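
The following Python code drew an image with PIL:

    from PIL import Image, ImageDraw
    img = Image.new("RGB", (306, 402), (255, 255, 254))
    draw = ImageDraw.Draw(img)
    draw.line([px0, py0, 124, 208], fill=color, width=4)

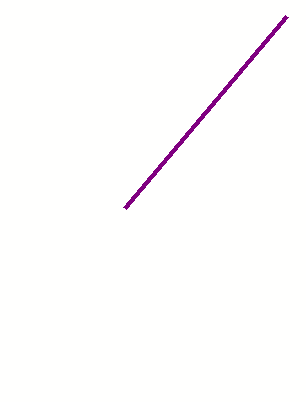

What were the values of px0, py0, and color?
px0 = 286, py0 = 16, color = 'purple'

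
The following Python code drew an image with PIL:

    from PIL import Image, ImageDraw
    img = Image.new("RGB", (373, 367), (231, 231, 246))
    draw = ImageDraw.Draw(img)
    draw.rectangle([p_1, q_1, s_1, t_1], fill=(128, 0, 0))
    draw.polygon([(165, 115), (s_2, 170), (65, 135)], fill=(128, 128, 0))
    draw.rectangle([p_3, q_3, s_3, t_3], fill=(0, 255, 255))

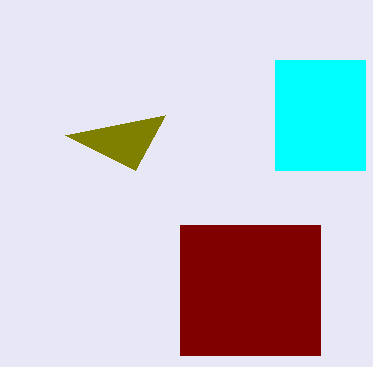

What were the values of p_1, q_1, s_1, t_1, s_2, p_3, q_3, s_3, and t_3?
p_1 = 180, q_1 = 225, s_1 = 320, t_1 = 355, s_2 = 135, p_3 = 275, q_3 = 60, s_3 = 365, t_3 = 170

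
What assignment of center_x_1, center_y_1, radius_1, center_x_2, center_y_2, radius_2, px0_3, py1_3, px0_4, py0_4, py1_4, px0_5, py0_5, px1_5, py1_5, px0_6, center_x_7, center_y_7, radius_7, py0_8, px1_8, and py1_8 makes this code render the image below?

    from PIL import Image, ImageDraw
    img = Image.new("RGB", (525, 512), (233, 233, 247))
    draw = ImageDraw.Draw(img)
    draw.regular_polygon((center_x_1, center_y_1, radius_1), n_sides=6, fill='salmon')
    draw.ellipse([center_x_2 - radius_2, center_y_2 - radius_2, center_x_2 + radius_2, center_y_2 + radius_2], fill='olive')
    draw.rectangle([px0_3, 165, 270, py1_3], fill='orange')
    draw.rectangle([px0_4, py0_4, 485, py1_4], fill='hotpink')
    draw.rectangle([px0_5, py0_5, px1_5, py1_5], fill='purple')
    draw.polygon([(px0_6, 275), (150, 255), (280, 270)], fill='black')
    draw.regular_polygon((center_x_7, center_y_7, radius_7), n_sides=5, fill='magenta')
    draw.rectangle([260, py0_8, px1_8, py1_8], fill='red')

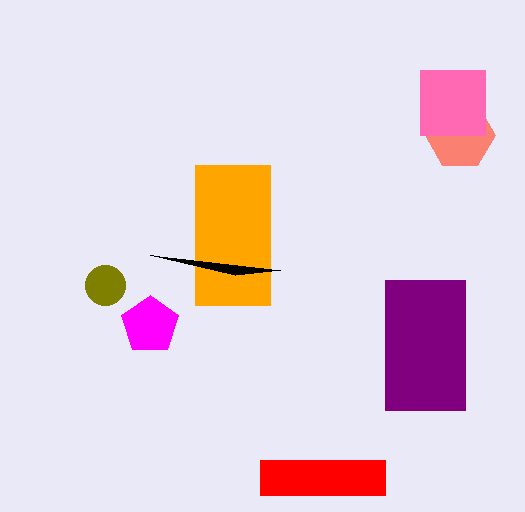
center_x_1 = 460, center_y_1 = 135, radius_1 = 35, center_x_2 = 105, center_y_2 = 285, radius_2 = 20, px0_3 = 195, py1_3 = 305, px0_4 = 420, py0_4 = 70, py1_4 = 135, px0_5 = 385, py0_5 = 280, px1_5 = 465, py1_5 = 410, px0_6 = 235, center_x_7 = 150, center_y_7 = 325, radius_7 = 30, py0_8 = 460, px1_8 = 385, py1_8 = 495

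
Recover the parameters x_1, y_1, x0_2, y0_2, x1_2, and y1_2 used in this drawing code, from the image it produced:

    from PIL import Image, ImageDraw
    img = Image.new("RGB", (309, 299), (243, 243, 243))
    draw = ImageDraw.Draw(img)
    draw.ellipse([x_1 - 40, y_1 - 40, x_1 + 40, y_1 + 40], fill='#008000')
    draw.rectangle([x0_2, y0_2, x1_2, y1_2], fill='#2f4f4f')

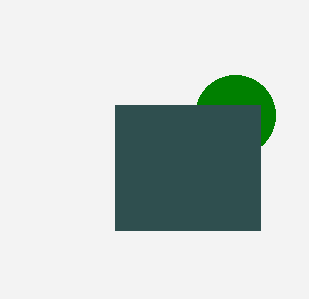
x_1 = 235; y_1 = 115; x0_2 = 115; y0_2 = 105; x1_2 = 260; y1_2 = 230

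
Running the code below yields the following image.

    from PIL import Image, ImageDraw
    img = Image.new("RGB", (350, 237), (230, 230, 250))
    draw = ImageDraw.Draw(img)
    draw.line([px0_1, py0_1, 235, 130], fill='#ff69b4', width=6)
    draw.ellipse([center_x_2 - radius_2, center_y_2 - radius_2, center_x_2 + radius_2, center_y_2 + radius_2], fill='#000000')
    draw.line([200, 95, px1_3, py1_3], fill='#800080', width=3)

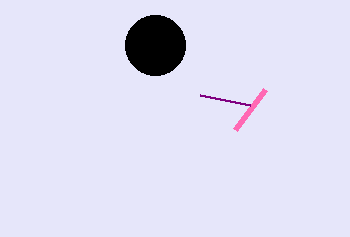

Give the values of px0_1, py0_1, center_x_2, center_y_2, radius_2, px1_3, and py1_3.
px0_1 = 265; py0_1 = 90; center_x_2 = 155; center_y_2 = 45; radius_2 = 30; px1_3 = 250; py1_3 = 105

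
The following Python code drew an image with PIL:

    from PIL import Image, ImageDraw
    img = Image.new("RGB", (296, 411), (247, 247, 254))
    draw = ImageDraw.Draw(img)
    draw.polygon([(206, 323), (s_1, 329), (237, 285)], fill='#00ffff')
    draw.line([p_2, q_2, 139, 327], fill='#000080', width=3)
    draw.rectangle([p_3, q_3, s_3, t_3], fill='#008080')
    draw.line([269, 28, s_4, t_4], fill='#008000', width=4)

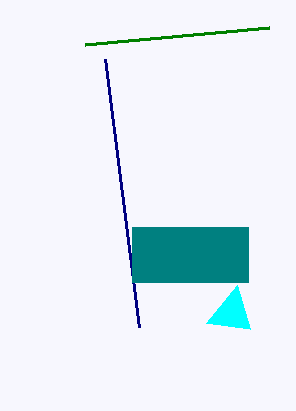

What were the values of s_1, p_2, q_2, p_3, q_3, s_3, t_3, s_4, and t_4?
s_1 = 250
p_2 = 105
q_2 = 59
p_3 = 132
q_3 = 227
s_3 = 248
t_3 = 282
s_4 = 85
t_4 = 45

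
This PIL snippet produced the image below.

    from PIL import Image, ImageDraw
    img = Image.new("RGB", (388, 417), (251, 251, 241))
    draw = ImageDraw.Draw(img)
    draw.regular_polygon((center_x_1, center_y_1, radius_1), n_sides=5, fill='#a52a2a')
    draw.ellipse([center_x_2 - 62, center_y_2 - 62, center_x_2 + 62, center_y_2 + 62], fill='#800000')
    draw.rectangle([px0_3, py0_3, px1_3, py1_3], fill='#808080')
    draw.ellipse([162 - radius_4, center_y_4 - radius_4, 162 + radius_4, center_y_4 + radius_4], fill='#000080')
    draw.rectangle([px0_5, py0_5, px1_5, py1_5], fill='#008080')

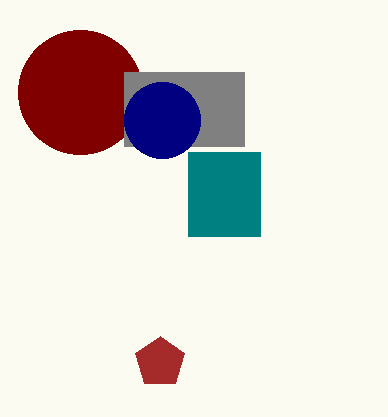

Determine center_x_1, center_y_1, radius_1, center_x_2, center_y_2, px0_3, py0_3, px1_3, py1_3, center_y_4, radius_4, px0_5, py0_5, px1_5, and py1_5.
center_x_1 = 160
center_y_1 = 362
radius_1 = 26
center_x_2 = 80
center_y_2 = 92
px0_3 = 124
py0_3 = 72
px1_3 = 244
py1_3 = 146
center_y_4 = 120
radius_4 = 38
px0_5 = 188
py0_5 = 152
px1_5 = 260
py1_5 = 236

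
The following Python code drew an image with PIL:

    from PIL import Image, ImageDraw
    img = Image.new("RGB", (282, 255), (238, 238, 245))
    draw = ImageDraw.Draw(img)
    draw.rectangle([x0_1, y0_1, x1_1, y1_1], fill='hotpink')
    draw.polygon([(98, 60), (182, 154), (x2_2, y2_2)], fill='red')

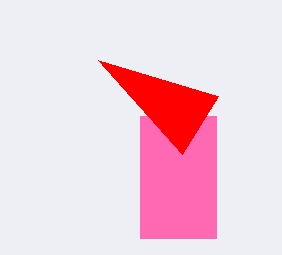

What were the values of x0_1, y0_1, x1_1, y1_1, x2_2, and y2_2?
x0_1 = 140; y0_1 = 116; x1_1 = 216; y1_1 = 238; x2_2 = 218; y2_2 = 96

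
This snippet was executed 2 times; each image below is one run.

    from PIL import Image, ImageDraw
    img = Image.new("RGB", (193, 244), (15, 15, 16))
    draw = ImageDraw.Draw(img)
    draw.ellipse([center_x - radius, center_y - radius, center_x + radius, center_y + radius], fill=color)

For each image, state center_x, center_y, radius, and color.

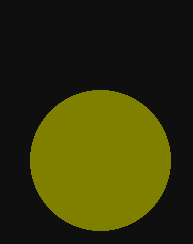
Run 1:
center_x = 100
center_y = 160
radius = 70
color = 'olive'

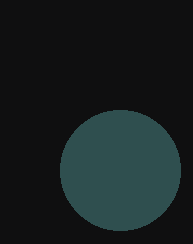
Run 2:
center_x = 120; center_y = 170; radius = 60; color = 'darkslategray'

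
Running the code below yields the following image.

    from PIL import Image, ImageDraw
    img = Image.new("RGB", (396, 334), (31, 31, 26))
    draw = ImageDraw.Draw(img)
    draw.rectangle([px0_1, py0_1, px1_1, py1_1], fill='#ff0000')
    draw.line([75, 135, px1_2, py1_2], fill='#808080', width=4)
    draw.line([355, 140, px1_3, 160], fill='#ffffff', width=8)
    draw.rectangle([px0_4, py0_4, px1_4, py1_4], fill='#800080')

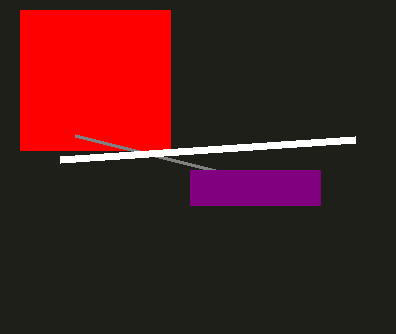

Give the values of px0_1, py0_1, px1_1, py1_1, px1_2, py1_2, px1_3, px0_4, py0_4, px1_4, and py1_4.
px0_1 = 20; py0_1 = 10; px1_1 = 170; py1_1 = 150; px1_2 = 215; py1_2 = 170; px1_3 = 60; px0_4 = 190; py0_4 = 170; px1_4 = 320; py1_4 = 205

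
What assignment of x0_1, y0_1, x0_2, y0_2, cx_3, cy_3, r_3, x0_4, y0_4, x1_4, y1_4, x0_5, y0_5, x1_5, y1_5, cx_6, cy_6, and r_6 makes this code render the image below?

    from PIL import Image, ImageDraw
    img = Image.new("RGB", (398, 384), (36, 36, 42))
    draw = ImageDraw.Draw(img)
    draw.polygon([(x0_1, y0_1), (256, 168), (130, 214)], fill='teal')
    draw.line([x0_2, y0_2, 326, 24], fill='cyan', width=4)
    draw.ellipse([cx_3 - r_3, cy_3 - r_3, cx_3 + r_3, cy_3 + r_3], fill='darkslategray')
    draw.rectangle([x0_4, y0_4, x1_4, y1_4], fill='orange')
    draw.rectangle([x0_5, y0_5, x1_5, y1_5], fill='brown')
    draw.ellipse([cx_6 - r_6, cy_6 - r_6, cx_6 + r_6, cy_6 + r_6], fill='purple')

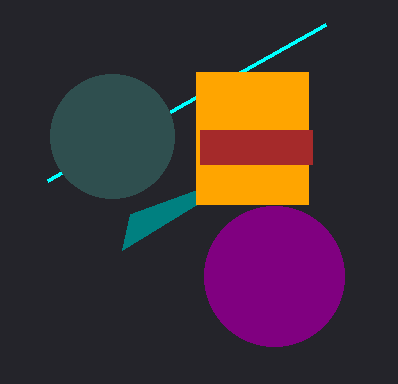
x0_1 = 122; y0_1 = 250; x0_2 = 48; y0_2 = 180; cx_3 = 112; cy_3 = 136; r_3 = 62; x0_4 = 196; y0_4 = 72; x1_4 = 308; y1_4 = 204; x0_5 = 200; y0_5 = 130; x1_5 = 312; y1_5 = 164; cx_6 = 274; cy_6 = 276; r_6 = 70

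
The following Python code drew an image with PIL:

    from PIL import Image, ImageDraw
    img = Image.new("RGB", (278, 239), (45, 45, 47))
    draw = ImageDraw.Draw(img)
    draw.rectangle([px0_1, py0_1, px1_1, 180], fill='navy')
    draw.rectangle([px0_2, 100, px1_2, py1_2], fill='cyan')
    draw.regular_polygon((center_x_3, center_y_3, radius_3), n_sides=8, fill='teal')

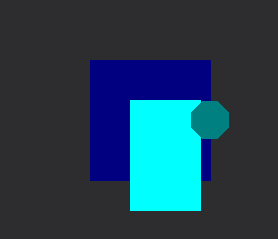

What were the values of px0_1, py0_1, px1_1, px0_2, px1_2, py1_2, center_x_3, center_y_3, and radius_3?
px0_1 = 90; py0_1 = 60; px1_1 = 210; px0_2 = 130; px1_2 = 200; py1_2 = 210; center_x_3 = 210; center_y_3 = 120; radius_3 = 20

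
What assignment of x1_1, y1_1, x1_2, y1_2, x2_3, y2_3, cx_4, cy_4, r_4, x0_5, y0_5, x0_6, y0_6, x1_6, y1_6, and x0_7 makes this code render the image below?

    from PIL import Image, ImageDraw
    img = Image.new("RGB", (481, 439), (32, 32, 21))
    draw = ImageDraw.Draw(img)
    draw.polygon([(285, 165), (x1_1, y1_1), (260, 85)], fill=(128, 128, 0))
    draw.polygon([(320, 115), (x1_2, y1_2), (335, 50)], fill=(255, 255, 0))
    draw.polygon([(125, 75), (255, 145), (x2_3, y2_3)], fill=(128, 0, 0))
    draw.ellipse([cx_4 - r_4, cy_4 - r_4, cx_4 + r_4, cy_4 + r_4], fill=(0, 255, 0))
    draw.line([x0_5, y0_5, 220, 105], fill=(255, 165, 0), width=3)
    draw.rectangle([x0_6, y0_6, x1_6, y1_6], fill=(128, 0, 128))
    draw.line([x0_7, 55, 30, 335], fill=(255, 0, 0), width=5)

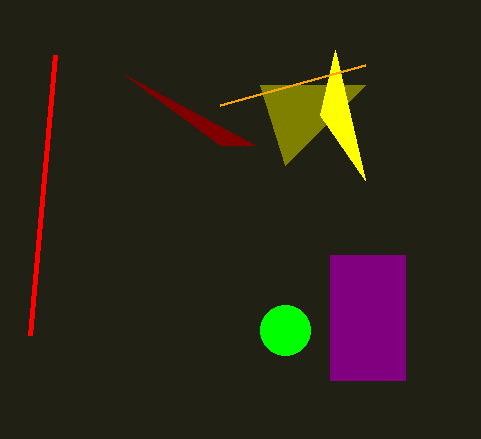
x1_1 = 365, y1_1 = 85, x1_2 = 365, y1_2 = 180, x2_3 = 220, y2_3 = 145, cx_4 = 285, cy_4 = 330, r_4 = 25, x0_5 = 365, y0_5 = 65, x0_6 = 330, y0_6 = 255, x1_6 = 405, y1_6 = 380, x0_7 = 55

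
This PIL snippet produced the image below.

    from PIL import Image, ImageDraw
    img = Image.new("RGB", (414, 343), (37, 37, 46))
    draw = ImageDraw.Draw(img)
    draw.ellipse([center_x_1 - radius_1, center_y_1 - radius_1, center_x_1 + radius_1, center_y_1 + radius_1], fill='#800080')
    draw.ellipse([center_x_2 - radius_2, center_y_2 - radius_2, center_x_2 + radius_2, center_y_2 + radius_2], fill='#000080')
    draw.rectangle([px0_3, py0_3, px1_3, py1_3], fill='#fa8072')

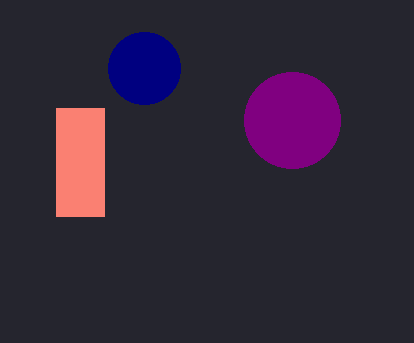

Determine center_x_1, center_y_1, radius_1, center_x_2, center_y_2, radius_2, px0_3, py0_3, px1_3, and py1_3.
center_x_1 = 292, center_y_1 = 120, radius_1 = 48, center_x_2 = 144, center_y_2 = 68, radius_2 = 36, px0_3 = 56, py0_3 = 108, px1_3 = 104, py1_3 = 216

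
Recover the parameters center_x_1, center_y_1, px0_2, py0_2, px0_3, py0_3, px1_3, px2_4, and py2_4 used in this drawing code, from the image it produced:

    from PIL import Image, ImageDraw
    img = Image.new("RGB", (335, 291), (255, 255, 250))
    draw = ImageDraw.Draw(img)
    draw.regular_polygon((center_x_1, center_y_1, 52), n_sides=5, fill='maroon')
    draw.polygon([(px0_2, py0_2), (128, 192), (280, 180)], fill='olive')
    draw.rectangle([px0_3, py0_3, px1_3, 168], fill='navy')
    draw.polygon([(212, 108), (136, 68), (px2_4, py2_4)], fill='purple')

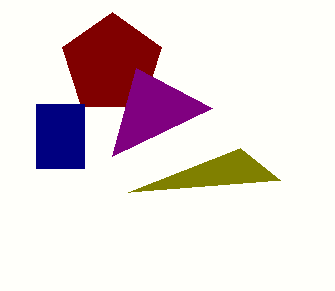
center_x_1 = 112
center_y_1 = 64
px0_2 = 240
py0_2 = 148
px0_3 = 36
py0_3 = 104
px1_3 = 84
px2_4 = 112
py2_4 = 156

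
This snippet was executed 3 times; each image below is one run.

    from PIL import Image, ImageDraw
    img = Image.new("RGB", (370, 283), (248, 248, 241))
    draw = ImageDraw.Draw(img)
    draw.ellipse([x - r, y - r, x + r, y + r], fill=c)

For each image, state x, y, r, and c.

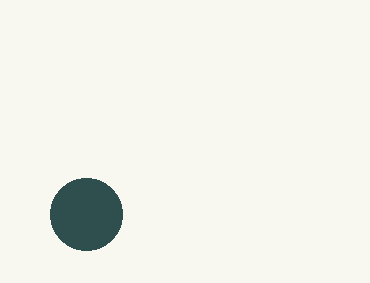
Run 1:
x = 86
y = 214
r = 36
c = 'darkslategray'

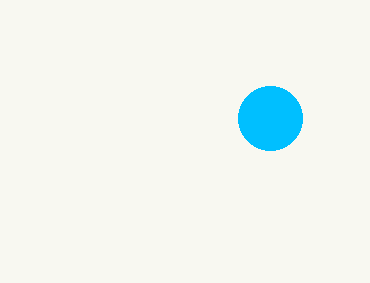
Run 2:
x = 270, y = 118, r = 32, c = 'deepskyblue'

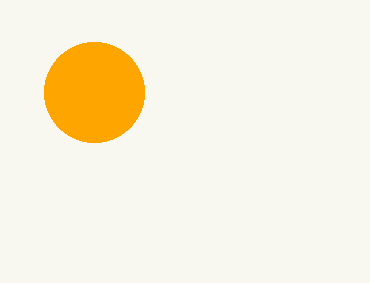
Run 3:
x = 94
y = 92
r = 50
c = 'orange'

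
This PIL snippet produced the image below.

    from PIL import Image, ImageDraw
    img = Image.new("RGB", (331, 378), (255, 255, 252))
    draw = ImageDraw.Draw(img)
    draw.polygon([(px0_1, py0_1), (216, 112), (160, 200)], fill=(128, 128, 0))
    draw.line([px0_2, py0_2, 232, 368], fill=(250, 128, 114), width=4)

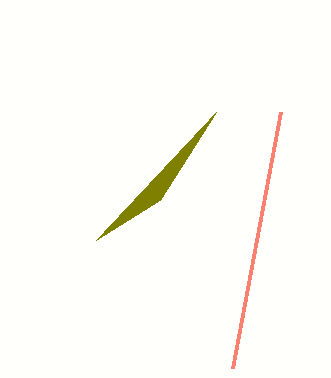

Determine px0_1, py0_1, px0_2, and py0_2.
px0_1 = 96
py0_1 = 240
px0_2 = 280
py0_2 = 112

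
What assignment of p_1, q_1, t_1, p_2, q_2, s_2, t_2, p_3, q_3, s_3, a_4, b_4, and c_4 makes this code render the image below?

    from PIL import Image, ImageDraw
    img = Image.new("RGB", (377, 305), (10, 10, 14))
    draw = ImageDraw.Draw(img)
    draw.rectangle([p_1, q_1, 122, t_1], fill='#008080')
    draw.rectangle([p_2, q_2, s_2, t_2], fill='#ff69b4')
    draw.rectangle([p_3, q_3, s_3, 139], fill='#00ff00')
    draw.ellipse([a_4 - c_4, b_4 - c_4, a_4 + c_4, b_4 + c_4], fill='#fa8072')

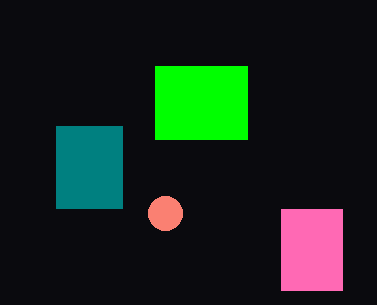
p_1 = 56, q_1 = 126, t_1 = 208, p_2 = 281, q_2 = 209, s_2 = 342, t_2 = 290, p_3 = 155, q_3 = 66, s_3 = 247, a_4 = 165, b_4 = 213, c_4 = 17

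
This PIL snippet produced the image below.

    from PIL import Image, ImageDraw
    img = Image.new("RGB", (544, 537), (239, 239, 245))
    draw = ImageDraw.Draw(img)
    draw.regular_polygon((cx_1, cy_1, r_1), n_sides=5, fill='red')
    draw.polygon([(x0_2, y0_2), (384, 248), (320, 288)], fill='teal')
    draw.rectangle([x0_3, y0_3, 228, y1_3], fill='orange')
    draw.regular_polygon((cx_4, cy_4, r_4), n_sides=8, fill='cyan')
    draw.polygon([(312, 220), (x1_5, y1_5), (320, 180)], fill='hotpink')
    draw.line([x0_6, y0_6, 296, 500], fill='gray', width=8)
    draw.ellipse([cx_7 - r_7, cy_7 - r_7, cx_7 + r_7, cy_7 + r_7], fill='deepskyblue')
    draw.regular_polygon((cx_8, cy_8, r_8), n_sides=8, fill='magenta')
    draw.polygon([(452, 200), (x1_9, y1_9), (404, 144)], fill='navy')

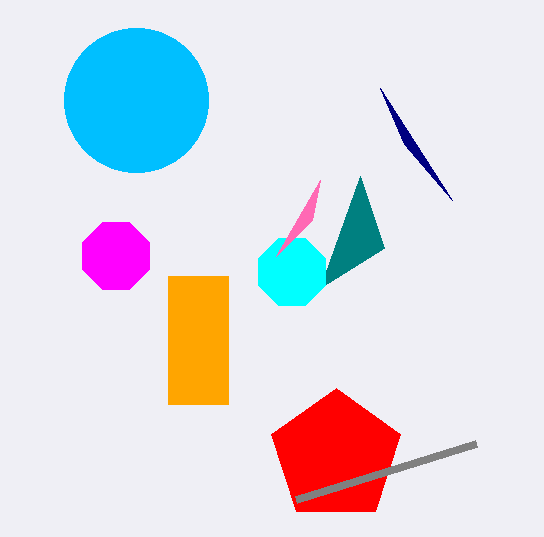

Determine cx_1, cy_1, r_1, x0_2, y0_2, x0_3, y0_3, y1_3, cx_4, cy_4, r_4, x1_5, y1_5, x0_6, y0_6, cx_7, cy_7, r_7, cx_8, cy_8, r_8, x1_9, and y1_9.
cx_1 = 336
cy_1 = 456
r_1 = 68
x0_2 = 360
y0_2 = 176
x0_3 = 168
y0_3 = 276
y1_3 = 404
cx_4 = 292
cy_4 = 272
r_4 = 36
x1_5 = 276
y1_5 = 256
x0_6 = 476
y0_6 = 444
cx_7 = 136
cy_7 = 100
r_7 = 72
cx_8 = 116
cy_8 = 256
r_8 = 36
x1_9 = 380
y1_9 = 88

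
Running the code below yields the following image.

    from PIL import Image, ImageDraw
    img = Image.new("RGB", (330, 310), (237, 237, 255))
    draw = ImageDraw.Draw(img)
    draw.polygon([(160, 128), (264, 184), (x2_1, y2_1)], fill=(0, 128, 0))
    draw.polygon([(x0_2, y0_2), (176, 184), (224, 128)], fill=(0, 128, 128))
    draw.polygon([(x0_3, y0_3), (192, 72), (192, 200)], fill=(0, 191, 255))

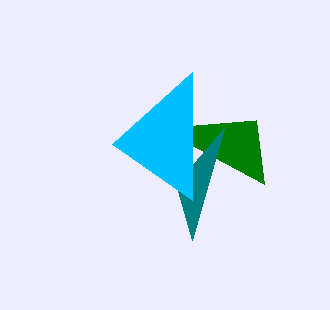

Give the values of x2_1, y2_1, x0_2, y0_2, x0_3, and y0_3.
x2_1 = 256
y2_1 = 120
x0_2 = 192
y0_2 = 240
x0_3 = 112
y0_3 = 144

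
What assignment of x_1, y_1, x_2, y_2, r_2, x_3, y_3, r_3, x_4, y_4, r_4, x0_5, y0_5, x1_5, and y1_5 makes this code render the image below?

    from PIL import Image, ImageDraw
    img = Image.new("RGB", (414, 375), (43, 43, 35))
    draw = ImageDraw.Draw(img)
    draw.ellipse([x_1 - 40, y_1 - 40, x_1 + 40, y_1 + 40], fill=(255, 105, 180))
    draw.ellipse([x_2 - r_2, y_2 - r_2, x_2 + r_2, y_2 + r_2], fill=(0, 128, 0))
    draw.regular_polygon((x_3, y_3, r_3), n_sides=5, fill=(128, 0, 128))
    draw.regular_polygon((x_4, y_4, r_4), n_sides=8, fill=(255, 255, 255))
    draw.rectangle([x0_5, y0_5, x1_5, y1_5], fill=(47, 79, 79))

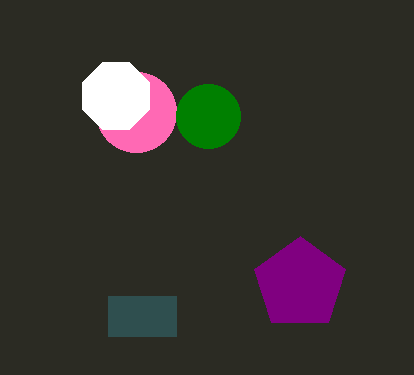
x_1 = 136, y_1 = 112, x_2 = 208, y_2 = 116, r_2 = 32, x_3 = 300, y_3 = 284, r_3 = 48, x_4 = 116, y_4 = 96, r_4 = 36, x0_5 = 108, y0_5 = 296, x1_5 = 176, y1_5 = 336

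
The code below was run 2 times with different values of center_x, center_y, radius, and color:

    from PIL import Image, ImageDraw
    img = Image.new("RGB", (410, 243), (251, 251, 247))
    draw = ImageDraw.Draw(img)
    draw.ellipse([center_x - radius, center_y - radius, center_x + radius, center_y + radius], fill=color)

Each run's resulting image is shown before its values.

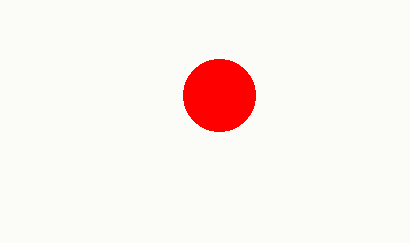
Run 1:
center_x = 219, center_y = 95, radius = 36, color = 'red'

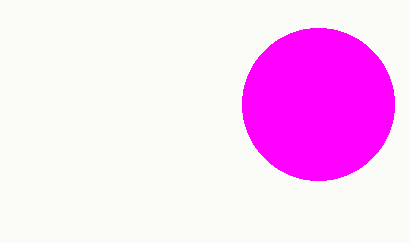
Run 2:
center_x = 318, center_y = 104, radius = 76, color = 'magenta'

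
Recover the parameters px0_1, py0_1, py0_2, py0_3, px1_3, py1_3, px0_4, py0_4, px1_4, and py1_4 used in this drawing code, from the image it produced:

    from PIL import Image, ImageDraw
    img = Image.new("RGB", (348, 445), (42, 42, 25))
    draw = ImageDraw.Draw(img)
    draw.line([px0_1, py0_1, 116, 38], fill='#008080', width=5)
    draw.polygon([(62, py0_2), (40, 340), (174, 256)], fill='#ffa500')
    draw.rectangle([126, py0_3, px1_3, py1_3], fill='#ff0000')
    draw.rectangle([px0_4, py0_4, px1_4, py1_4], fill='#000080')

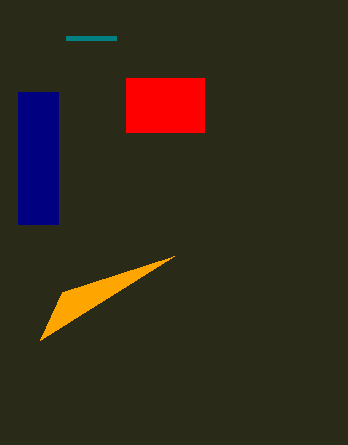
px0_1 = 66
py0_1 = 38
py0_2 = 292
py0_3 = 78
px1_3 = 204
py1_3 = 132
px0_4 = 18
py0_4 = 92
px1_4 = 58
py1_4 = 224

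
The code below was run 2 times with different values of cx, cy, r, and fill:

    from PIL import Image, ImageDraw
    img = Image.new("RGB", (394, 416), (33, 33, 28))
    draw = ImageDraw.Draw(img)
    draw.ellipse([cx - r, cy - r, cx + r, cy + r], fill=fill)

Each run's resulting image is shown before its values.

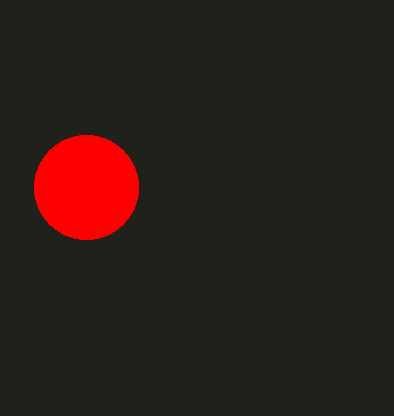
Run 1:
cx = 86; cy = 187; r = 52; fill = 'red'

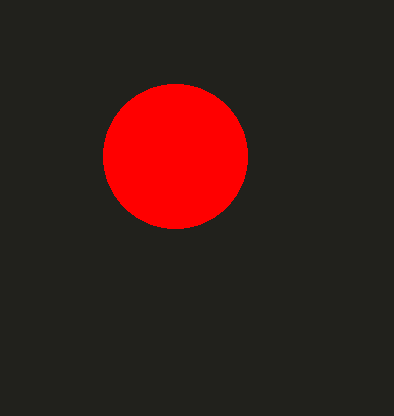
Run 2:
cx = 175, cy = 156, r = 72, fill = 'red'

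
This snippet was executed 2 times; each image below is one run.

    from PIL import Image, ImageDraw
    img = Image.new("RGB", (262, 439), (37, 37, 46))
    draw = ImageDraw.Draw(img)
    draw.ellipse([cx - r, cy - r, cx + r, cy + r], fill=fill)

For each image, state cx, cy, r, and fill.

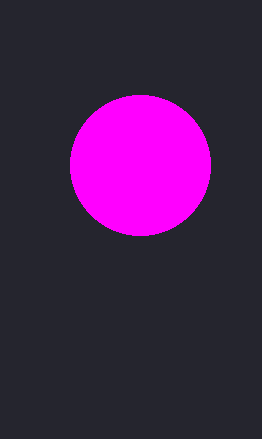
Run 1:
cx = 140; cy = 165; r = 70; fill = 'magenta'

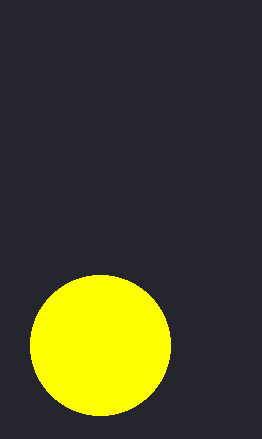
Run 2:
cx = 100
cy = 345
r = 70
fill = 'yellow'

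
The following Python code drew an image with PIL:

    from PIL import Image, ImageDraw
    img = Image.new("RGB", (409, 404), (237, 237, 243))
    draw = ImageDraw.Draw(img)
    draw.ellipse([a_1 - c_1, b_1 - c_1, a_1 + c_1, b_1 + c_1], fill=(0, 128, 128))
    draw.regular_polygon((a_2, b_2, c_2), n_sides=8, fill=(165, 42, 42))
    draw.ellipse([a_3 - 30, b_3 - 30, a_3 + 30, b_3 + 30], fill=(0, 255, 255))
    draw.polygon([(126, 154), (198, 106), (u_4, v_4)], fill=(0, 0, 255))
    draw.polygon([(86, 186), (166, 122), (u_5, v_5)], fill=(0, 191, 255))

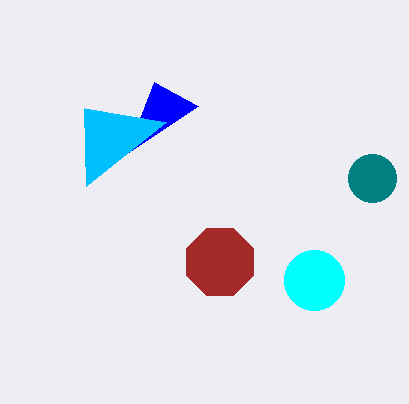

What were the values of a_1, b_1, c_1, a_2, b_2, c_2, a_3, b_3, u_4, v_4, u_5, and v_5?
a_1 = 372; b_1 = 178; c_1 = 24; a_2 = 220; b_2 = 262; c_2 = 36; a_3 = 314; b_3 = 280; u_4 = 154; v_4 = 82; u_5 = 84; v_5 = 108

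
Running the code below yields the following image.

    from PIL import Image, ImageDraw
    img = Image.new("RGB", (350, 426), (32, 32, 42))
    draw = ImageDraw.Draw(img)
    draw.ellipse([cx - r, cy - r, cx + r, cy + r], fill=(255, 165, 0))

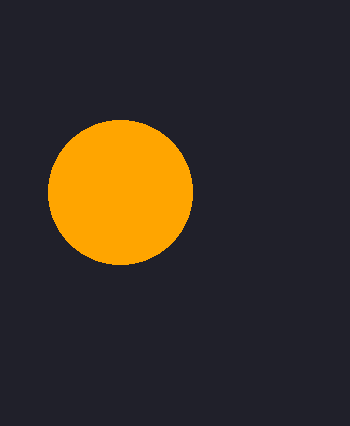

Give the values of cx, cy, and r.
cx = 120, cy = 192, r = 72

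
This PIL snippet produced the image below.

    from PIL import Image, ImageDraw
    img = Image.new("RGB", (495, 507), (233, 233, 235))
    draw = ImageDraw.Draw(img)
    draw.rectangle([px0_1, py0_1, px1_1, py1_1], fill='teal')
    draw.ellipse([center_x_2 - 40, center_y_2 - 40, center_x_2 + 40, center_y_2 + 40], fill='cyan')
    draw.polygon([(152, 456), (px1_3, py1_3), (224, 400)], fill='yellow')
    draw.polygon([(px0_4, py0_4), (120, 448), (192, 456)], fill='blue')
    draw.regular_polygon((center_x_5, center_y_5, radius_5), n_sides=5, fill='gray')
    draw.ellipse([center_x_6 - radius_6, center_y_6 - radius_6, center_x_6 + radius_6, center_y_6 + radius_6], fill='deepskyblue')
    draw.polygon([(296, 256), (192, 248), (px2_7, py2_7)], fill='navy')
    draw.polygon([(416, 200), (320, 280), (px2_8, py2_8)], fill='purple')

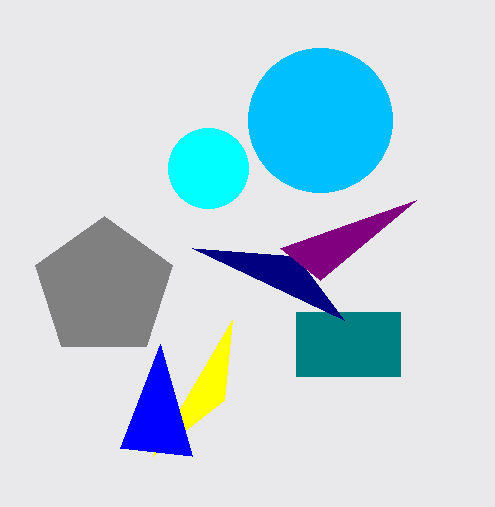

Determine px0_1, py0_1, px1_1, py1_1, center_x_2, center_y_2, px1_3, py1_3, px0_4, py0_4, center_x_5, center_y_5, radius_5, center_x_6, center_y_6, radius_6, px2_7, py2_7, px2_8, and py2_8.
px0_1 = 296; py0_1 = 312; px1_1 = 400; py1_1 = 376; center_x_2 = 208; center_y_2 = 168; px1_3 = 232; py1_3 = 320; px0_4 = 160; py0_4 = 344; center_x_5 = 104; center_y_5 = 288; radius_5 = 72; center_x_6 = 320; center_y_6 = 120; radius_6 = 72; px2_7 = 344; py2_7 = 320; px2_8 = 280; py2_8 = 248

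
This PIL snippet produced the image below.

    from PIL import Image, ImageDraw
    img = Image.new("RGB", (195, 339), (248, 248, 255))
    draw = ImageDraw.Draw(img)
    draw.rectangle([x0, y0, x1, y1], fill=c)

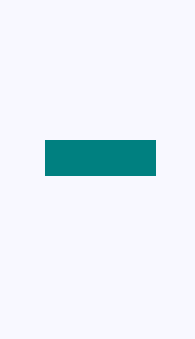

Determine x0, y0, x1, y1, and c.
x0 = 45
y0 = 140
x1 = 155
y1 = 175
c = 'teal'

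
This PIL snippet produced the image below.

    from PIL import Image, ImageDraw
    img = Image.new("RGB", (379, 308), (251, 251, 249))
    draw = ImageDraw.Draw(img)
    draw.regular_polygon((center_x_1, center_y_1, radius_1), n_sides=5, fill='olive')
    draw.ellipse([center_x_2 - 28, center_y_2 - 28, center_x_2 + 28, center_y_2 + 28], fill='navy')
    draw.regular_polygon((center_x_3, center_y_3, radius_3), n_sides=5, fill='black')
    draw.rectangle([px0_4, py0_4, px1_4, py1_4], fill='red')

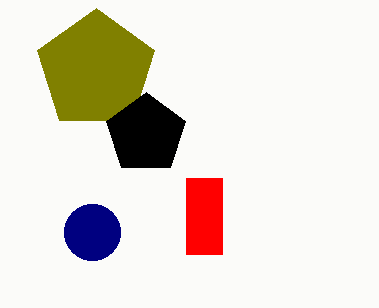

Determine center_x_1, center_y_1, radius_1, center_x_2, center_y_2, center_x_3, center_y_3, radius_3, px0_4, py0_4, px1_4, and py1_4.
center_x_1 = 96, center_y_1 = 70, radius_1 = 62, center_x_2 = 92, center_y_2 = 232, center_x_3 = 146, center_y_3 = 134, radius_3 = 42, px0_4 = 186, py0_4 = 178, px1_4 = 222, py1_4 = 254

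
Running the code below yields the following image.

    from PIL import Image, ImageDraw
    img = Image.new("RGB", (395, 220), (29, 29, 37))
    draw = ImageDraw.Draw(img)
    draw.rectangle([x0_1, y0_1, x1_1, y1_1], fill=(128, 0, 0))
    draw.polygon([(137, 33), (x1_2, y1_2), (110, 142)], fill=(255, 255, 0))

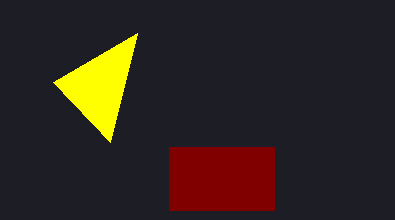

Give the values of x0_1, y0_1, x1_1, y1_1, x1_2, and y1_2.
x0_1 = 169; y0_1 = 147; x1_1 = 274; y1_1 = 210; x1_2 = 53; y1_2 = 82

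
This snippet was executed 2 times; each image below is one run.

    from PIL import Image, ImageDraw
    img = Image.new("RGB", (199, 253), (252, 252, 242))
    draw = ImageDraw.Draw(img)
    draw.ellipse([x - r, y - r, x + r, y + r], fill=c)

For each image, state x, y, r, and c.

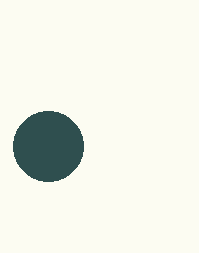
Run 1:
x = 48
y = 146
r = 35
c = 'darkslategray'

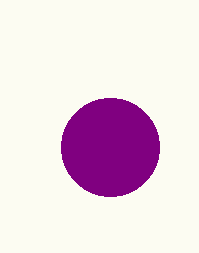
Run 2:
x = 110; y = 147; r = 49; c = 'purple'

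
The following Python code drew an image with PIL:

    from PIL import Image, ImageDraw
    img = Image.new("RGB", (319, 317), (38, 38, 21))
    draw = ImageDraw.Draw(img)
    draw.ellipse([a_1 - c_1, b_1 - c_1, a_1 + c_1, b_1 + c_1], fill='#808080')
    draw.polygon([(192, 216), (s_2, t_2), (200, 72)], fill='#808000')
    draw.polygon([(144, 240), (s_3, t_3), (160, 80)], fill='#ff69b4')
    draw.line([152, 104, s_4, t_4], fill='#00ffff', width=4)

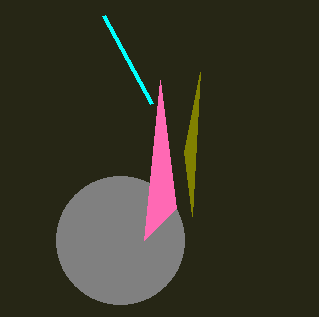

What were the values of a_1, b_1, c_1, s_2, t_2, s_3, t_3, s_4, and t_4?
a_1 = 120, b_1 = 240, c_1 = 64, s_2 = 184, t_2 = 152, s_3 = 176, t_3 = 208, s_4 = 104, t_4 = 16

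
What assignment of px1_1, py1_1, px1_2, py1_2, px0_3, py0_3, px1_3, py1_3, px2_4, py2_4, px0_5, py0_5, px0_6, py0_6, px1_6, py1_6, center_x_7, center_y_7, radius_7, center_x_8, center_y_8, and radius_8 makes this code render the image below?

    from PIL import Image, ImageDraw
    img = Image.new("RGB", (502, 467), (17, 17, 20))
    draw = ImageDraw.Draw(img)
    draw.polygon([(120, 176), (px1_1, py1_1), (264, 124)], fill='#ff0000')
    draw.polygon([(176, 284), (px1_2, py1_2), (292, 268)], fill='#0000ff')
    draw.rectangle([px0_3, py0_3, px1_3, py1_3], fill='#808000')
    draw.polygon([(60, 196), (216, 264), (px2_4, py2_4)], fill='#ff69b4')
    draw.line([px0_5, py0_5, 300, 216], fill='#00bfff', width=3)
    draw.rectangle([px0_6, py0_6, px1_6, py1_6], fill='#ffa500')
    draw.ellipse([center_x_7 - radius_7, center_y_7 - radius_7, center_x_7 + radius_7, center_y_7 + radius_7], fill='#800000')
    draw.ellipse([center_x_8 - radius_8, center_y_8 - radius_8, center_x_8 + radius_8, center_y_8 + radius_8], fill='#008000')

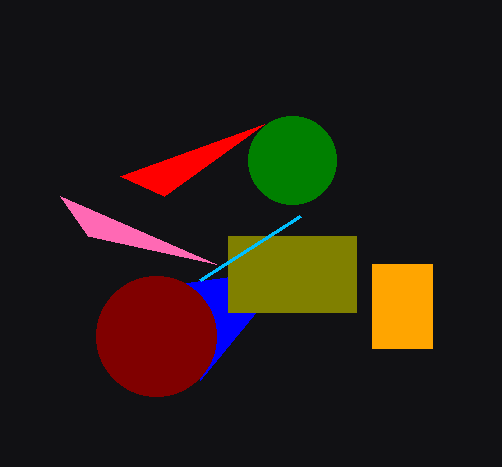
px1_1 = 164; py1_1 = 196; px1_2 = 200; py1_2 = 380; px0_3 = 228; py0_3 = 236; px1_3 = 356; py1_3 = 312; px2_4 = 88; py2_4 = 236; px0_5 = 200; py0_5 = 280; px0_6 = 372; py0_6 = 264; px1_6 = 432; py1_6 = 348; center_x_7 = 156; center_y_7 = 336; radius_7 = 60; center_x_8 = 292; center_y_8 = 160; radius_8 = 44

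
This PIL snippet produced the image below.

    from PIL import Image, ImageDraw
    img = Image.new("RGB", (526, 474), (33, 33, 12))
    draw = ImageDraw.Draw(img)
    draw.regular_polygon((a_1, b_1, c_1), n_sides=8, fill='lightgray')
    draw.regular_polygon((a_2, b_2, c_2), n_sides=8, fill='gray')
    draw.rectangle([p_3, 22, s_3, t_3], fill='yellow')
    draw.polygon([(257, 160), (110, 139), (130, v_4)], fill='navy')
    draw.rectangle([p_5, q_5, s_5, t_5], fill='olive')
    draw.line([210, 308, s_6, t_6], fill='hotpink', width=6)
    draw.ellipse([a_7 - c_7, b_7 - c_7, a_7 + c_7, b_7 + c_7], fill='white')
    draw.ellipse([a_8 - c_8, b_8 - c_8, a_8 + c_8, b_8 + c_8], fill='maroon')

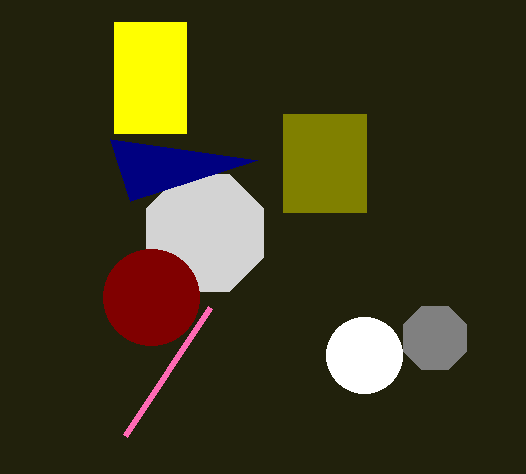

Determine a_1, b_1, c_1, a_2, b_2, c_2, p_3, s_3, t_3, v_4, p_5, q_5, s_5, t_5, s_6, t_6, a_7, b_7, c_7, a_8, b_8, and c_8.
a_1 = 205
b_1 = 233
c_1 = 63
a_2 = 435
b_2 = 338
c_2 = 34
p_3 = 114
s_3 = 186
t_3 = 133
v_4 = 201
p_5 = 283
q_5 = 114
s_5 = 366
t_5 = 212
s_6 = 125
t_6 = 436
a_7 = 364
b_7 = 355
c_7 = 38
a_8 = 151
b_8 = 297
c_8 = 48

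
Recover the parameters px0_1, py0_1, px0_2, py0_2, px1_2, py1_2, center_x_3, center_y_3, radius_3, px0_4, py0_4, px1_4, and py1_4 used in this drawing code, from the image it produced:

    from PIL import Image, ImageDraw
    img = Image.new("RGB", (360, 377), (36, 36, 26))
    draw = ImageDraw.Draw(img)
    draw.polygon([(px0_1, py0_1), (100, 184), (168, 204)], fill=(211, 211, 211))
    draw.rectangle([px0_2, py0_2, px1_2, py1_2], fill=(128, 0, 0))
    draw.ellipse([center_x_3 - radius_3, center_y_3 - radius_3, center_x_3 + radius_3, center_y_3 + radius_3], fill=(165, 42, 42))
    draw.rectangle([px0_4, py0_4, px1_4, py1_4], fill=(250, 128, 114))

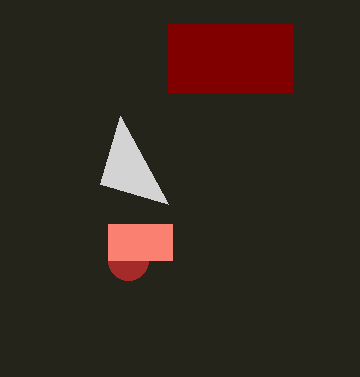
px0_1 = 120; py0_1 = 116; px0_2 = 168; py0_2 = 24; px1_2 = 292; py1_2 = 92; center_x_3 = 128; center_y_3 = 260; radius_3 = 20; px0_4 = 108; py0_4 = 224; px1_4 = 172; py1_4 = 260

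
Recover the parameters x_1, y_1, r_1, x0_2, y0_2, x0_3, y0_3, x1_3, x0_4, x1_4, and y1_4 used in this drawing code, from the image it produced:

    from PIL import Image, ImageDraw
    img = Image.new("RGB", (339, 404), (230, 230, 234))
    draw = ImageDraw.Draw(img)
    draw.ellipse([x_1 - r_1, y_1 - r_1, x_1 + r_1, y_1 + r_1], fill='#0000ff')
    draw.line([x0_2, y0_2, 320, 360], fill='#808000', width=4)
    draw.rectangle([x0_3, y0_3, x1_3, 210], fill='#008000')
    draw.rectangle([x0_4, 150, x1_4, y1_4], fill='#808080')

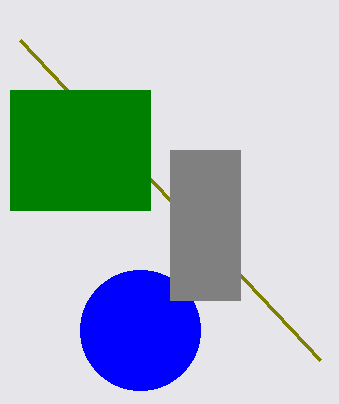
x_1 = 140, y_1 = 330, r_1 = 60, x0_2 = 20, y0_2 = 40, x0_3 = 10, y0_3 = 90, x1_3 = 150, x0_4 = 170, x1_4 = 240, y1_4 = 300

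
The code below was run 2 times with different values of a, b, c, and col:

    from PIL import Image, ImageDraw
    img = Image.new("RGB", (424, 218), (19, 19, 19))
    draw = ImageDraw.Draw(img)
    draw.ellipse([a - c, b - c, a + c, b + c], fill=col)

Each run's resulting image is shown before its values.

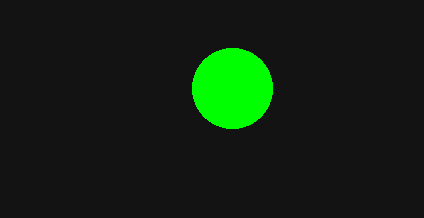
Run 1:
a = 232, b = 88, c = 40, col = 'lime'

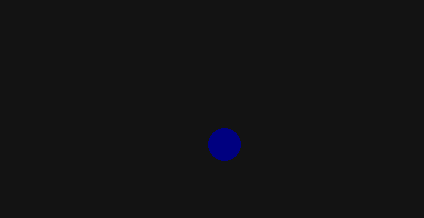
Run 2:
a = 224; b = 144; c = 16; col = 'navy'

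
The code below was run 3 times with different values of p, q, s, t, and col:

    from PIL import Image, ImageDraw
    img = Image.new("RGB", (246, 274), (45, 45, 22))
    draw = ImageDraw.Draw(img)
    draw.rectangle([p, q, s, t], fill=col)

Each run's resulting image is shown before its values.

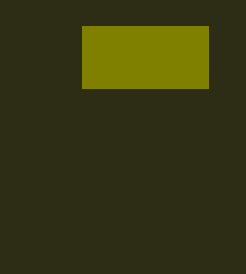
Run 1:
p = 82; q = 26; s = 208; t = 88; col = 'olive'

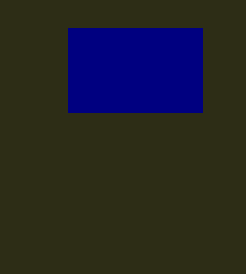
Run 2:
p = 68
q = 28
s = 202
t = 112
col = 'navy'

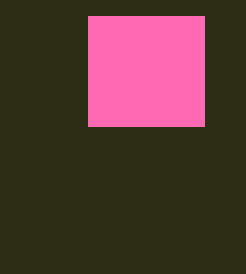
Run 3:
p = 88; q = 16; s = 204; t = 126; col = 'hotpink'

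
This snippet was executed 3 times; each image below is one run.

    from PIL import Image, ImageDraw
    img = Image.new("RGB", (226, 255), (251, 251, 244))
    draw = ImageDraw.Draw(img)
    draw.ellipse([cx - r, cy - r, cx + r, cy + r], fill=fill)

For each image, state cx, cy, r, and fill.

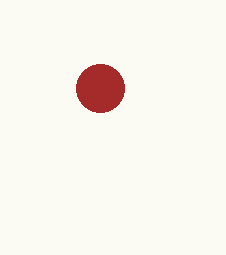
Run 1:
cx = 100; cy = 88; r = 24; fill = 'brown'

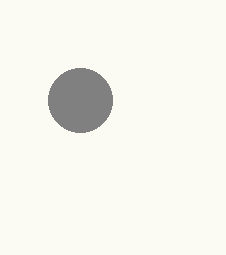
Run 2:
cx = 80; cy = 100; r = 32; fill = 'gray'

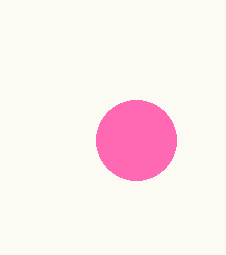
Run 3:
cx = 136, cy = 140, r = 40, fill = 'hotpink'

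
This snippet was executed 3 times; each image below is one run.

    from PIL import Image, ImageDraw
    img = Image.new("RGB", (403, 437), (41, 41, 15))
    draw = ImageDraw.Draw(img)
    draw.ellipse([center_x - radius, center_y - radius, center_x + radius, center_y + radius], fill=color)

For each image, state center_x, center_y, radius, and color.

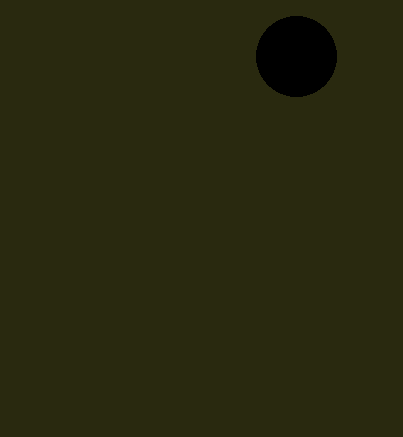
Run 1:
center_x = 296, center_y = 56, radius = 40, color = 'black'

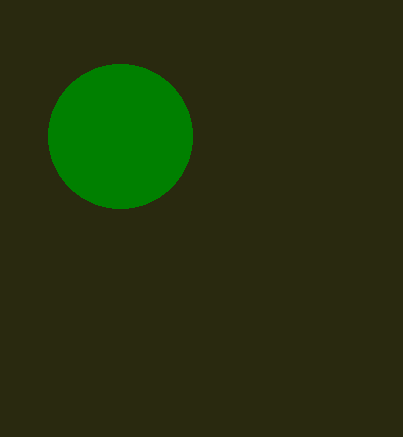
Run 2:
center_x = 120; center_y = 136; radius = 72; color = 'green'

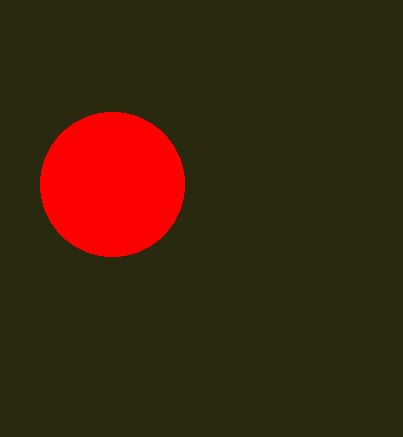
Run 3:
center_x = 112; center_y = 184; radius = 72; color = 'red'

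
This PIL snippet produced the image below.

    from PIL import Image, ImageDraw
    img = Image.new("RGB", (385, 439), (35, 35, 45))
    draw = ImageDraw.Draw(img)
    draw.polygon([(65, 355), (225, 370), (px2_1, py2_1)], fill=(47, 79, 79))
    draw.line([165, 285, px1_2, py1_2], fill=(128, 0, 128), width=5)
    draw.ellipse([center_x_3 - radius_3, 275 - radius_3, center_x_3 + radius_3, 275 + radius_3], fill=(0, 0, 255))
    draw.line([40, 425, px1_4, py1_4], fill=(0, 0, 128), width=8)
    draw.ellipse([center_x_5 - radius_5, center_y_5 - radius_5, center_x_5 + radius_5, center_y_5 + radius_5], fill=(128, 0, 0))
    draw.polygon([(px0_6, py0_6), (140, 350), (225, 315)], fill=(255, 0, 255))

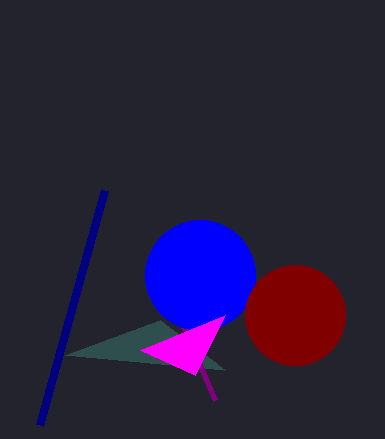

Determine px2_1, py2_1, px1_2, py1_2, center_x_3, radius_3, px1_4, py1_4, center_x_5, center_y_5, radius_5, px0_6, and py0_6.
px2_1 = 160; py2_1 = 320; px1_2 = 215; py1_2 = 400; center_x_3 = 200; radius_3 = 55; px1_4 = 105; py1_4 = 190; center_x_5 = 295; center_y_5 = 315; radius_5 = 50; px0_6 = 195; py0_6 = 375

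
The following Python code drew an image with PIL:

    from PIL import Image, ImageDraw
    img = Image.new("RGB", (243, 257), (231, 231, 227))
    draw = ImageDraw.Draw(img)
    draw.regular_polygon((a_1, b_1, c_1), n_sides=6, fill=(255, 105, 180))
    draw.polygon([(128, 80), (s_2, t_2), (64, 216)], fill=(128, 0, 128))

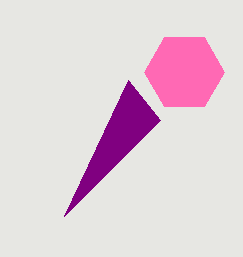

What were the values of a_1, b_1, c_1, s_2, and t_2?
a_1 = 184
b_1 = 72
c_1 = 40
s_2 = 160
t_2 = 120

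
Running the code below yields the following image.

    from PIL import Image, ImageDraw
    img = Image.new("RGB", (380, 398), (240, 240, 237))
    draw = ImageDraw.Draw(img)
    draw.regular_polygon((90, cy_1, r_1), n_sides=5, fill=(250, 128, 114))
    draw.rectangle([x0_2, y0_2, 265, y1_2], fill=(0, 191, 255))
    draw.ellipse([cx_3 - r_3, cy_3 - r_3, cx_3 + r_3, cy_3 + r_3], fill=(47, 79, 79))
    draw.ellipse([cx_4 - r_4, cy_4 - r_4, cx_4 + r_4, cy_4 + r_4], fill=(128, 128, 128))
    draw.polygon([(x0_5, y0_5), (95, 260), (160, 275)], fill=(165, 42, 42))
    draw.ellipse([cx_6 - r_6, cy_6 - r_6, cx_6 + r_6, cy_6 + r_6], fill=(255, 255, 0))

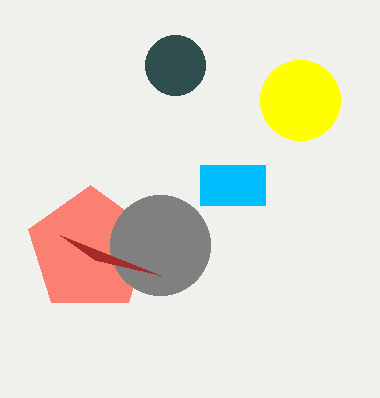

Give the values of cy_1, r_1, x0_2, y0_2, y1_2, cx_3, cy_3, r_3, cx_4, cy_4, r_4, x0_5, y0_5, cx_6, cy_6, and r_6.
cy_1 = 250, r_1 = 65, x0_2 = 200, y0_2 = 165, y1_2 = 205, cx_3 = 175, cy_3 = 65, r_3 = 30, cx_4 = 160, cy_4 = 245, r_4 = 50, x0_5 = 60, y0_5 = 235, cx_6 = 300, cy_6 = 100, r_6 = 40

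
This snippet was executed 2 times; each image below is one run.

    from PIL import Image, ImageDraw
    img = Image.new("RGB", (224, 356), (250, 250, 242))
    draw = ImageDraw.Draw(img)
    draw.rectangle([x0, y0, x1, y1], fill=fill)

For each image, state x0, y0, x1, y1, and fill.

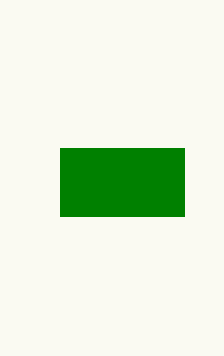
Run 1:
x0 = 60, y0 = 148, x1 = 184, y1 = 216, fill = 'green'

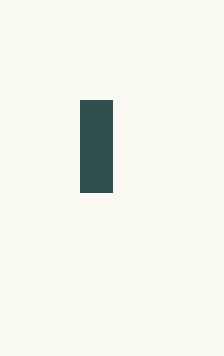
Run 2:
x0 = 80, y0 = 100, x1 = 112, y1 = 192, fill = 'darkslategray'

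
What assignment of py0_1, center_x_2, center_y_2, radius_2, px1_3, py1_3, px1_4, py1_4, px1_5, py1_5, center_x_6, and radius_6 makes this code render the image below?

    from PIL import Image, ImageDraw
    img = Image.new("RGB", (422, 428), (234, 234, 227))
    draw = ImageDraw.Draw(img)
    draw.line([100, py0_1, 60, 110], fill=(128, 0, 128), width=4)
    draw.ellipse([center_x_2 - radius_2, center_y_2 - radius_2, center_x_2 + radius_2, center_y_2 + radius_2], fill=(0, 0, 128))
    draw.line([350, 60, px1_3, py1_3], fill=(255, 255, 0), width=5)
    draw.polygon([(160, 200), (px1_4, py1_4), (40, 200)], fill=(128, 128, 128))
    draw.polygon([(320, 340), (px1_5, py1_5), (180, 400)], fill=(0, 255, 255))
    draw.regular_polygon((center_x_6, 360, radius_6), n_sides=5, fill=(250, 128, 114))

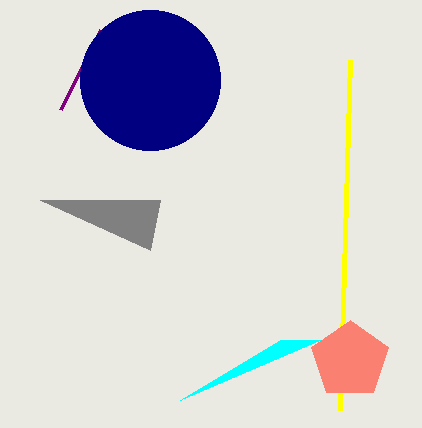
py0_1 = 30; center_x_2 = 150; center_y_2 = 80; radius_2 = 70; px1_3 = 340; py1_3 = 410; px1_4 = 150; py1_4 = 250; px1_5 = 280; py1_5 = 340; center_x_6 = 350; radius_6 = 40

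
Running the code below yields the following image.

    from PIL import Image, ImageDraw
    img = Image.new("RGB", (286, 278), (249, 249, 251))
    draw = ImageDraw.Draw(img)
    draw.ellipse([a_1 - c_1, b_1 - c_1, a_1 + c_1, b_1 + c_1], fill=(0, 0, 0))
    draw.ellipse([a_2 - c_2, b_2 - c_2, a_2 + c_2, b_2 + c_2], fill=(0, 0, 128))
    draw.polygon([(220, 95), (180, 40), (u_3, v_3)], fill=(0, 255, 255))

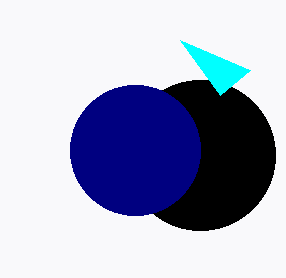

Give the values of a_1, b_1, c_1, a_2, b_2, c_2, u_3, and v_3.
a_1 = 200; b_1 = 155; c_1 = 75; a_2 = 135; b_2 = 150; c_2 = 65; u_3 = 250; v_3 = 70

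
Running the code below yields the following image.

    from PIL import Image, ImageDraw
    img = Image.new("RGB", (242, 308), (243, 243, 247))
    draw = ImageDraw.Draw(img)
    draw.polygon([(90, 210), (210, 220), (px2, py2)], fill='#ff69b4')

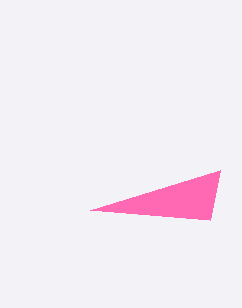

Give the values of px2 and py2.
px2 = 220, py2 = 170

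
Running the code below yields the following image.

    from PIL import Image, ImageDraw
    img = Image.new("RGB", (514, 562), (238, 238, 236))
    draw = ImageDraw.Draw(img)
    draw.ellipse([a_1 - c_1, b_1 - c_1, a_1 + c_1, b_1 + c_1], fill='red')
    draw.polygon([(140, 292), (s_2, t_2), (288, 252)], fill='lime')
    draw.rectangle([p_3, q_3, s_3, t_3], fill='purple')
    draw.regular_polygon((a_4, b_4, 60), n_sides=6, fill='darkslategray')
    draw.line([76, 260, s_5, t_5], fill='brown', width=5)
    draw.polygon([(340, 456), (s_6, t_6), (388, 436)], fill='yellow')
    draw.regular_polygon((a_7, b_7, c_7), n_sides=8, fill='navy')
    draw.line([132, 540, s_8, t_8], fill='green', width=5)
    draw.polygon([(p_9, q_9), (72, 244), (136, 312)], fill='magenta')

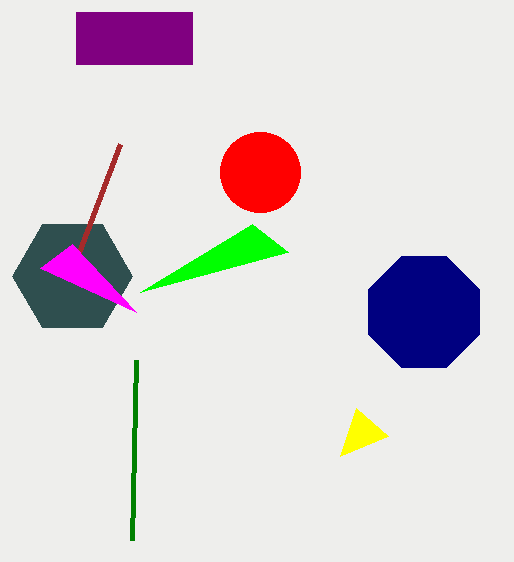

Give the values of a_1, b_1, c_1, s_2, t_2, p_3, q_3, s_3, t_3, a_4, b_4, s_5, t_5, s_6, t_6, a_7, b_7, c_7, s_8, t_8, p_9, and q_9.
a_1 = 260
b_1 = 172
c_1 = 40
s_2 = 252
t_2 = 224
p_3 = 76
q_3 = 12
s_3 = 192
t_3 = 64
a_4 = 72
b_4 = 276
s_5 = 120
t_5 = 144
s_6 = 356
t_6 = 408
a_7 = 424
b_7 = 312
c_7 = 60
s_8 = 136
t_8 = 360
p_9 = 40
q_9 = 268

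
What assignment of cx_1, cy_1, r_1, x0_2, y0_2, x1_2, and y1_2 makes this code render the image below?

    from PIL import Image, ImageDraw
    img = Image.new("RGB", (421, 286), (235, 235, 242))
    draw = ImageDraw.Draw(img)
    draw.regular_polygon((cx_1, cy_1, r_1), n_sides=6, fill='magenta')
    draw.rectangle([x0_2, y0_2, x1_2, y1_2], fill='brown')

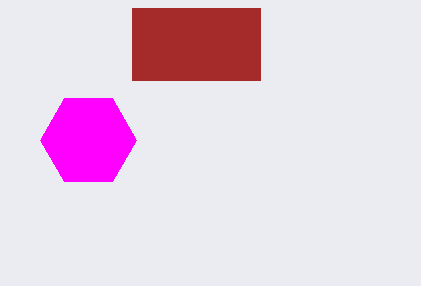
cx_1 = 88, cy_1 = 140, r_1 = 48, x0_2 = 132, y0_2 = 8, x1_2 = 260, y1_2 = 80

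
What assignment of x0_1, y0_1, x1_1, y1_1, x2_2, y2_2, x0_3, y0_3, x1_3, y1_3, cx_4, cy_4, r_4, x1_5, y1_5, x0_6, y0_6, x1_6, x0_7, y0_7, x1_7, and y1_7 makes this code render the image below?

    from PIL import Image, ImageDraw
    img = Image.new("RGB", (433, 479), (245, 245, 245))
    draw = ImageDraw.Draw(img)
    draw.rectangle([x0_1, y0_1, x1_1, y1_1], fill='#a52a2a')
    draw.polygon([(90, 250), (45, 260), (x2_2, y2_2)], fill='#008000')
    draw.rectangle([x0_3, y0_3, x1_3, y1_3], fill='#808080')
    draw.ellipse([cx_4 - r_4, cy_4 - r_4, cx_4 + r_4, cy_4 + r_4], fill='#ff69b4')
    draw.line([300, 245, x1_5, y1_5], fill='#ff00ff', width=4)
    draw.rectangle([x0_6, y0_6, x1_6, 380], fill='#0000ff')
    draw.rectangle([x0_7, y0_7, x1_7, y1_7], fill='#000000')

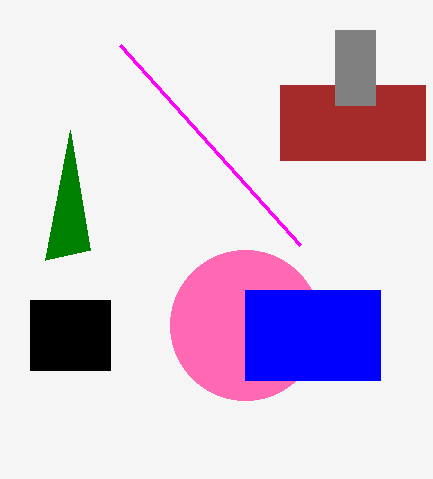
x0_1 = 280, y0_1 = 85, x1_1 = 425, y1_1 = 160, x2_2 = 70, y2_2 = 130, x0_3 = 335, y0_3 = 30, x1_3 = 375, y1_3 = 105, cx_4 = 245, cy_4 = 325, r_4 = 75, x1_5 = 120, y1_5 = 45, x0_6 = 245, y0_6 = 290, x1_6 = 380, x0_7 = 30, y0_7 = 300, x1_7 = 110, y1_7 = 370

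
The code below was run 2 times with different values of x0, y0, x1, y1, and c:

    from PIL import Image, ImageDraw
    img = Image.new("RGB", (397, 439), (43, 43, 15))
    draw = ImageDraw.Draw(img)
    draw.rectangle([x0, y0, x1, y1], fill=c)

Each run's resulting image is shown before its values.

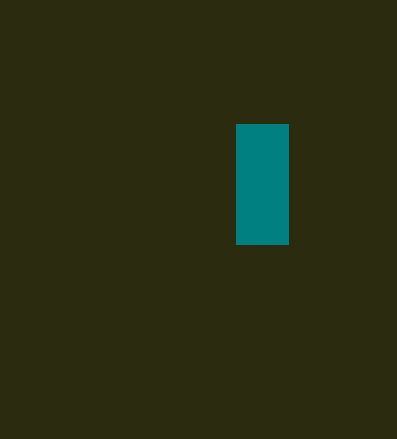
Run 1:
x0 = 236
y0 = 124
x1 = 288
y1 = 244
c = 'teal'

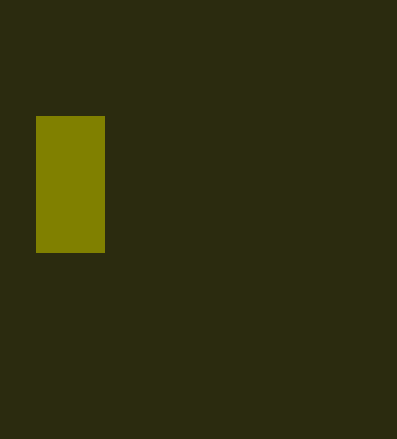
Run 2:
x0 = 36, y0 = 116, x1 = 104, y1 = 252, c = 'olive'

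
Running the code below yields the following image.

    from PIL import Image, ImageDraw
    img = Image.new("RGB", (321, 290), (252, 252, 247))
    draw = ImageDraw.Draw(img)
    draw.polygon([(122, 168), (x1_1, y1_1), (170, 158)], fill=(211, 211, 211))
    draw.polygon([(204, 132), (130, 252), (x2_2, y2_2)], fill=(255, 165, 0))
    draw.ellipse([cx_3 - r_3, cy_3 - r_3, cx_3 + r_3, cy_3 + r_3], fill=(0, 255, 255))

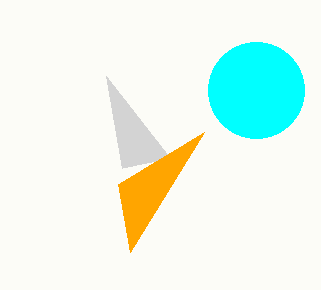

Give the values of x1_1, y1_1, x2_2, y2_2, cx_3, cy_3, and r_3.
x1_1 = 106; y1_1 = 76; x2_2 = 118; y2_2 = 184; cx_3 = 256; cy_3 = 90; r_3 = 48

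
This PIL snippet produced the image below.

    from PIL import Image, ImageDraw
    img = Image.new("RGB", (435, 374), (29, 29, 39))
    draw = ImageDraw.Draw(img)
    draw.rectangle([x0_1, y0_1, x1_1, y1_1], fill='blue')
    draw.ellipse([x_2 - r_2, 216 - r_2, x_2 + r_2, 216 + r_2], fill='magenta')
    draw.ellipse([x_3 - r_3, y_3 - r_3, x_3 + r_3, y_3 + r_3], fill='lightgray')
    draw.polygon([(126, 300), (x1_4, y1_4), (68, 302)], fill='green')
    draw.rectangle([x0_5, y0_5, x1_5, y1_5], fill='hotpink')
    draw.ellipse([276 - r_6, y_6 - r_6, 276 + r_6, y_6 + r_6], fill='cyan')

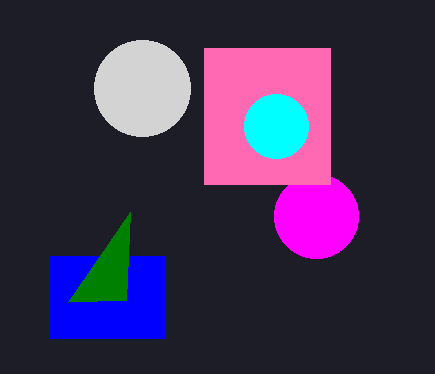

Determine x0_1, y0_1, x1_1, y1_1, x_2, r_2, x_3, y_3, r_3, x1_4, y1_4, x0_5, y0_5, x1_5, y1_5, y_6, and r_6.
x0_1 = 50; y0_1 = 256; x1_1 = 164; y1_1 = 338; x_2 = 316; r_2 = 42; x_3 = 142; y_3 = 88; r_3 = 48; x1_4 = 130; y1_4 = 212; x0_5 = 204; y0_5 = 48; x1_5 = 330; y1_5 = 184; y_6 = 126; r_6 = 32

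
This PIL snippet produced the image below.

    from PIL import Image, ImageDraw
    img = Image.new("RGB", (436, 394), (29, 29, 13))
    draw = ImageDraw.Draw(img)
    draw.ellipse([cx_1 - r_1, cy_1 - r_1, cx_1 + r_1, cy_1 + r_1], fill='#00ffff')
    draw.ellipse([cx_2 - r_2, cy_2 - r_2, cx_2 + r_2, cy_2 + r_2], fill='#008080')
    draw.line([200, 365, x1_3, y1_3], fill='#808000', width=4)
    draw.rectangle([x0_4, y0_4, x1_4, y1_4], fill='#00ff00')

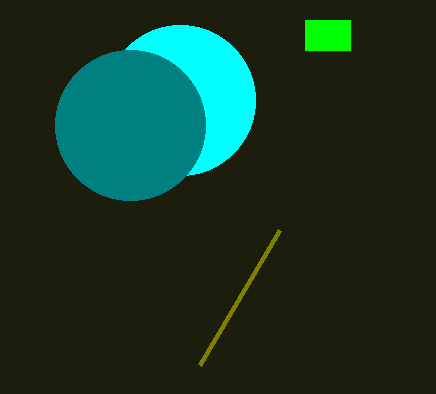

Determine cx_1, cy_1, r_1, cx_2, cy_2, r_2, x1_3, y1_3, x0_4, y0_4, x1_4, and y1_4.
cx_1 = 180, cy_1 = 100, r_1 = 75, cx_2 = 130, cy_2 = 125, r_2 = 75, x1_3 = 280, y1_3 = 230, x0_4 = 305, y0_4 = 20, x1_4 = 350, y1_4 = 50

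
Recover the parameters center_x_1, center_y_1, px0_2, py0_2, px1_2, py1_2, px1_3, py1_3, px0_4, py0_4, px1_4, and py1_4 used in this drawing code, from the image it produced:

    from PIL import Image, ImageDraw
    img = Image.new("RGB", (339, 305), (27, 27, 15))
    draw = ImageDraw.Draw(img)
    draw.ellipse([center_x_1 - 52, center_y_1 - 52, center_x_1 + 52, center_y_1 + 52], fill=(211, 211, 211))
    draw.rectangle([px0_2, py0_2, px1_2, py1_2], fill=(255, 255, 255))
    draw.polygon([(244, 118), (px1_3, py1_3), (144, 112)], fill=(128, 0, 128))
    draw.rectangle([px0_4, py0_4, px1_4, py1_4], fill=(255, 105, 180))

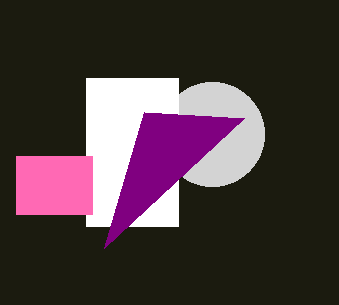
center_x_1 = 212
center_y_1 = 134
px0_2 = 86
py0_2 = 78
px1_2 = 178
py1_2 = 226
px1_3 = 104
py1_3 = 248
px0_4 = 16
py0_4 = 156
px1_4 = 92
py1_4 = 214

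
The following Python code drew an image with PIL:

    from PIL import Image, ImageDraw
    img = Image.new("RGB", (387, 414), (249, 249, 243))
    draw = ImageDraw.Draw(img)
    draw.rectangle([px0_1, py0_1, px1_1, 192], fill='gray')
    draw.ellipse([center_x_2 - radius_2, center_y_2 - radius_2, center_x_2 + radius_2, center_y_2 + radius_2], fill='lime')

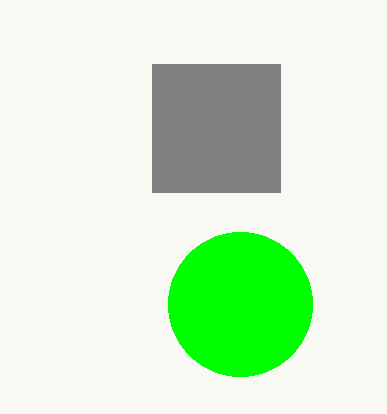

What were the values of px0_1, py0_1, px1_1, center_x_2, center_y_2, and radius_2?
px0_1 = 152
py0_1 = 64
px1_1 = 280
center_x_2 = 240
center_y_2 = 304
radius_2 = 72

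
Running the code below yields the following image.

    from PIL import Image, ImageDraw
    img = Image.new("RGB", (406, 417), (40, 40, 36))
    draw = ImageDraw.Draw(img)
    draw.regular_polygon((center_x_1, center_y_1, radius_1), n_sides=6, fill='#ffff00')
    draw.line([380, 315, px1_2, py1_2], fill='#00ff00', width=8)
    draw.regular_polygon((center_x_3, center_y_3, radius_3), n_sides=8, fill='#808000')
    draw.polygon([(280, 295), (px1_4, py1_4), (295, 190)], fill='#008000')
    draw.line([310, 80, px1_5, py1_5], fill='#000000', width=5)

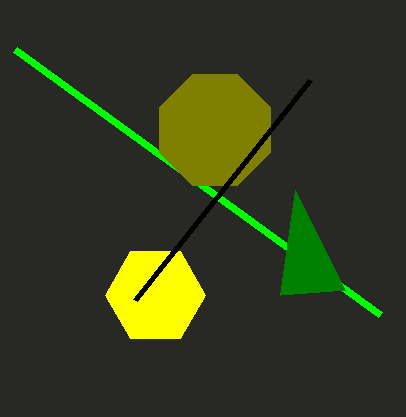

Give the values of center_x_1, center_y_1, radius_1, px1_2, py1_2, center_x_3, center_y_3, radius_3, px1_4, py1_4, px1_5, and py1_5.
center_x_1 = 155; center_y_1 = 295; radius_1 = 50; px1_2 = 15; py1_2 = 50; center_x_3 = 215; center_y_3 = 130; radius_3 = 60; px1_4 = 345; py1_4 = 290; px1_5 = 135; py1_5 = 300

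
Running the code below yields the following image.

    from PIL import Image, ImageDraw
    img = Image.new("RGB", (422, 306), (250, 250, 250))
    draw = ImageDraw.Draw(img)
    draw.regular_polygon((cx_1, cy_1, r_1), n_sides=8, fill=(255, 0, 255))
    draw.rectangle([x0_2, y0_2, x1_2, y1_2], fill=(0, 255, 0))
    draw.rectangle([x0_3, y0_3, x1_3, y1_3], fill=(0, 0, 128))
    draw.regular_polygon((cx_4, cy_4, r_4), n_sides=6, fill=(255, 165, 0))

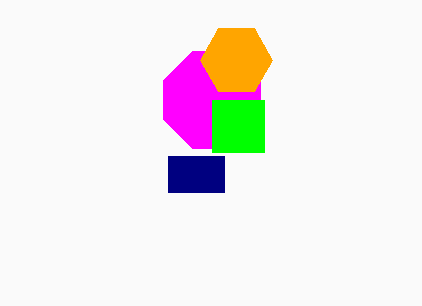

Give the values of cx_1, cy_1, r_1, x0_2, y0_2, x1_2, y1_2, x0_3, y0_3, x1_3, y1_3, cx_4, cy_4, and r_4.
cx_1 = 212
cy_1 = 100
r_1 = 52
x0_2 = 212
y0_2 = 100
x1_2 = 264
y1_2 = 152
x0_3 = 168
y0_3 = 156
x1_3 = 224
y1_3 = 192
cx_4 = 236
cy_4 = 60
r_4 = 36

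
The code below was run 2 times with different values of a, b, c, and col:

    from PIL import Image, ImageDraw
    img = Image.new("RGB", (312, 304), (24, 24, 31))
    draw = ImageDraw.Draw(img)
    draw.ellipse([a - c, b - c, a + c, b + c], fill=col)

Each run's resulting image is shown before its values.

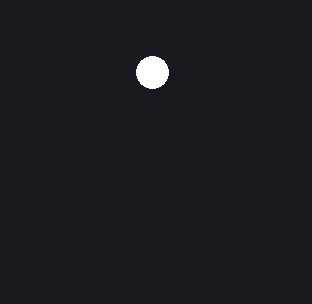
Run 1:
a = 152; b = 72; c = 16; col = 'white'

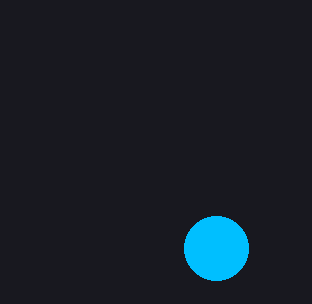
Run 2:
a = 216, b = 248, c = 32, col = 'deepskyblue'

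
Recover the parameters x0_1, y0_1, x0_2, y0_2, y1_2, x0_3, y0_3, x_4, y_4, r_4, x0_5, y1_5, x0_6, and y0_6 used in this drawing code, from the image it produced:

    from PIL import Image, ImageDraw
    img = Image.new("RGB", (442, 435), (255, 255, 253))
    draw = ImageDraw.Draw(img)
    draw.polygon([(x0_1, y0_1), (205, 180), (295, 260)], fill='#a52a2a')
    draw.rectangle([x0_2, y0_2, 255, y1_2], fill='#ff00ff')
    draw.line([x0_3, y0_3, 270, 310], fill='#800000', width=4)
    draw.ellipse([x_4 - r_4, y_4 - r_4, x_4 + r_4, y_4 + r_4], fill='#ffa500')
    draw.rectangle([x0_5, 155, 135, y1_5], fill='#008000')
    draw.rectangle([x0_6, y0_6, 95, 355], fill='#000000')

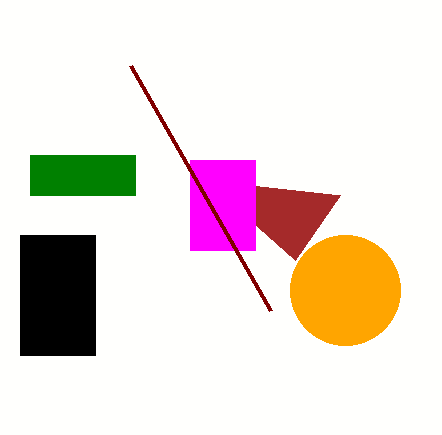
x0_1 = 340; y0_1 = 195; x0_2 = 190; y0_2 = 160; y1_2 = 250; x0_3 = 130; y0_3 = 65; x_4 = 345; y_4 = 290; r_4 = 55; x0_5 = 30; y1_5 = 195; x0_6 = 20; y0_6 = 235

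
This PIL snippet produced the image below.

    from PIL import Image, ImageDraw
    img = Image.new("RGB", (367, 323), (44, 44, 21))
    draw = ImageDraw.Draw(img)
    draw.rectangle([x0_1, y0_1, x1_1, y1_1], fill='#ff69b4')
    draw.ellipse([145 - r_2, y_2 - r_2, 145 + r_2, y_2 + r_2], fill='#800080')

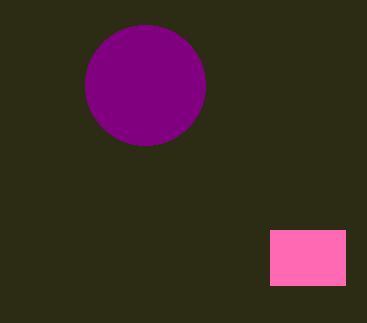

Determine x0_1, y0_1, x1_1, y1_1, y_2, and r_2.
x0_1 = 270, y0_1 = 230, x1_1 = 345, y1_1 = 285, y_2 = 85, r_2 = 60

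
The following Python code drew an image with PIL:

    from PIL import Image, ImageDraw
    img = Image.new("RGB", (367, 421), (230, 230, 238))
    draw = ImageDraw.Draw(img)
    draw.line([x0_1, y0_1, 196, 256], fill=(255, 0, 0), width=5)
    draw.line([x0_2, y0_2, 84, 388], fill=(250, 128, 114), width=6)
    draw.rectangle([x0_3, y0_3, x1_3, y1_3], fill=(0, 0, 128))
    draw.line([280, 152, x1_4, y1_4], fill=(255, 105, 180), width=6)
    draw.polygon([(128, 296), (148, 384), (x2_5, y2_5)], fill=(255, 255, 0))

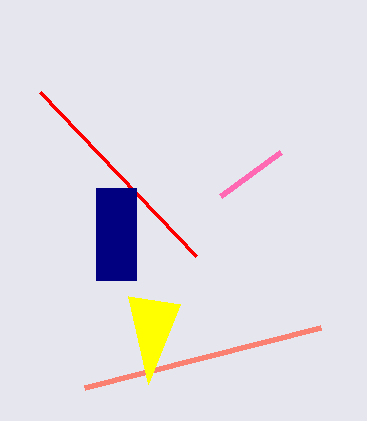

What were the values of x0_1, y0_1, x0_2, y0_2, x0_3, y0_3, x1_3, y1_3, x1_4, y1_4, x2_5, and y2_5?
x0_1 = 40, y0_1 = 92, x0_2 = 320, y0_2 = 328, x0_3 = 96, y0_3 = 188, x1_3 = 136, y1_3 = 280, x1_4 = 220, y1_4 = 196, x2_5 = 180, y2_5 = 304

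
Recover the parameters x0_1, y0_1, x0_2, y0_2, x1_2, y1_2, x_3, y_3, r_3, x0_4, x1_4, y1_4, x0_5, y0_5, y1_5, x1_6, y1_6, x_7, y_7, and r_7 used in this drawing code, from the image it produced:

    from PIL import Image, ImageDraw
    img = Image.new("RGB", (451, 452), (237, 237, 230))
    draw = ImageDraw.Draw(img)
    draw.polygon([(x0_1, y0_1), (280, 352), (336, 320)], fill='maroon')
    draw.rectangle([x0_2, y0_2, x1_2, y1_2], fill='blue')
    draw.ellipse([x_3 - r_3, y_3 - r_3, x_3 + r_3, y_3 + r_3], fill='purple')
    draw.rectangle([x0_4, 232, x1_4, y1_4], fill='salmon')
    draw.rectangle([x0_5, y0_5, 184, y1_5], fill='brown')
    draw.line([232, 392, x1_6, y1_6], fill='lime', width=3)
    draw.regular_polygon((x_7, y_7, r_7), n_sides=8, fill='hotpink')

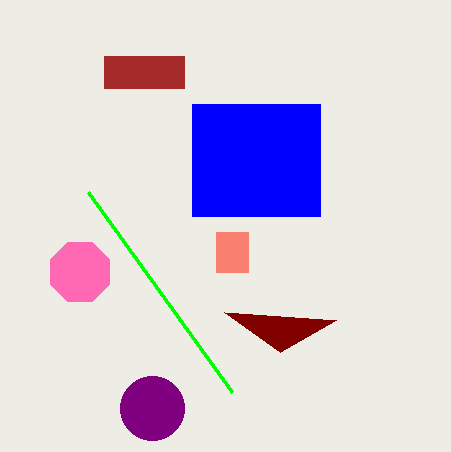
x0_1 = 224, y0_1 = 312, x0_2 = 192, y0_2 = 104, x1_2 = 320, y1_2 = 216, x_3 = 152, y_3 = 408, r_3 = 32, x0_4 = 216, x1_4 = 248, y1_4 = 272, x0_5 = 104, y0_5 = 56, y1_5 = 88, x1_6 = 88, y1_6 = 192, x_7 = 80, y_7 = 272, r_7 = 32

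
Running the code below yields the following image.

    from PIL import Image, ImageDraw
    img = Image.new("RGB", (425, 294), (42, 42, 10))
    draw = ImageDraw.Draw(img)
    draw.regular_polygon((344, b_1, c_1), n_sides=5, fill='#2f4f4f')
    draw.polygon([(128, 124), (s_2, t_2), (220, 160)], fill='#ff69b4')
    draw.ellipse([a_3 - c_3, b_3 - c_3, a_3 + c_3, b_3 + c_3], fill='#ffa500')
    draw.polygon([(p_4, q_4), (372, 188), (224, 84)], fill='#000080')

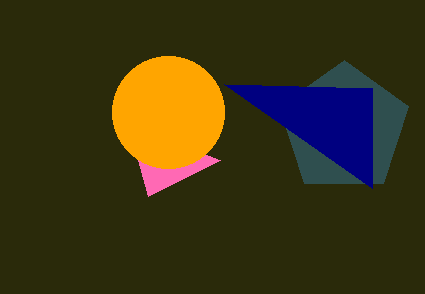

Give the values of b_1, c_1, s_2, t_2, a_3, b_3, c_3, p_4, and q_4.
b_1 = 128; c_1 = 68; s_2 = 148; t_2 = 196; a_3 = 168; b_3 = 112; c_3 = 56; p_4 = 372; q_4 = 88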